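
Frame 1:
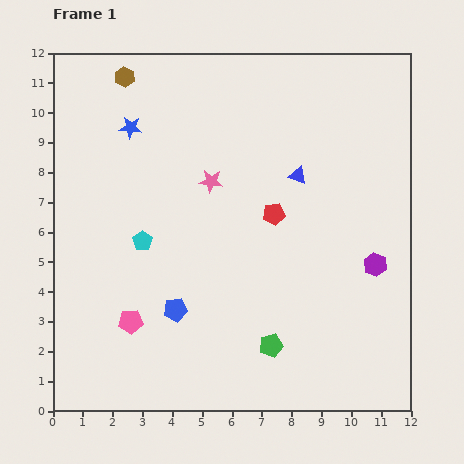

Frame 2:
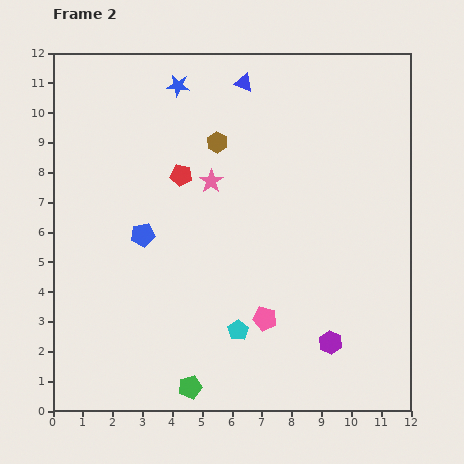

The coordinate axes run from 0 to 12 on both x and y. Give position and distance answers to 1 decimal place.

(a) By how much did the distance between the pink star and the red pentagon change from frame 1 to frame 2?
-1.4

Distance in frame 1: 2.4. Distance in frame 2: 1.0.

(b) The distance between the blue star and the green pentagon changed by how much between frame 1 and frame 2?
+1.4

Distance in frame 1: 8.7. Distance in frame 2: 10.1.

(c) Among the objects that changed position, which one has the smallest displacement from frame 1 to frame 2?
the blue star

(moved 2.1)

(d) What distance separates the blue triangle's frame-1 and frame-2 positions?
3.6

The blue triangle moved from (8.2, 7.9) to (6.4, 11.0), a distance of √(1.8² + 3.1²) ≈ 3.6.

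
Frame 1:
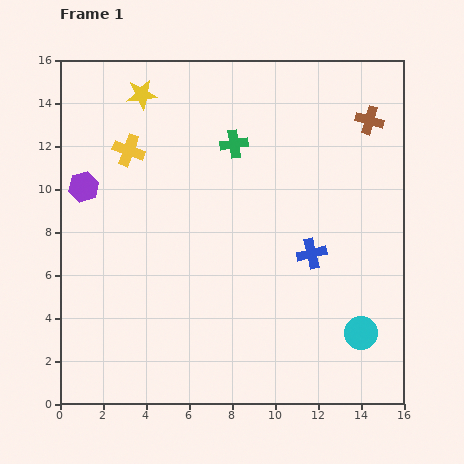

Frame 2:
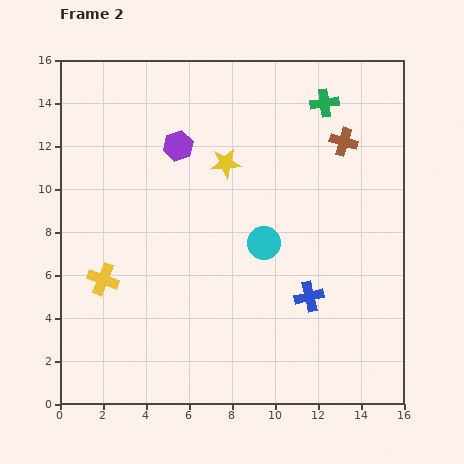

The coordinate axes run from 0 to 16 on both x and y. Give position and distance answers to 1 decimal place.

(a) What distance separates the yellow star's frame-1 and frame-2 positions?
5.0

The yellow star moved from (3.8, 14.4) to (7.7, 11.2), a distance of √(3.9² + 3.2²) ≈ 5.0.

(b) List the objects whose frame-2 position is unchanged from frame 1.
none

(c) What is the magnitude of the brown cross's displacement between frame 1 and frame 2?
1.6

The brown cross moved from (14.4, 13.2) to (13.2, 12.2), a distance of √(1.2² + 1.0²) ≈ 1.6.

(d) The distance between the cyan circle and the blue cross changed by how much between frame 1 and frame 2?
-1.1

Distance in frame 1: 4.4. Distance in frame 2: 3.3.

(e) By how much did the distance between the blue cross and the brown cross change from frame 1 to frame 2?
+0.6

Distance in frame 1: 6.8. Distance in frame 2: 7.4.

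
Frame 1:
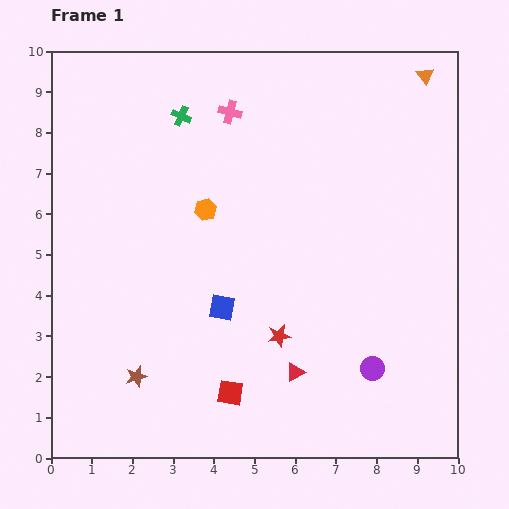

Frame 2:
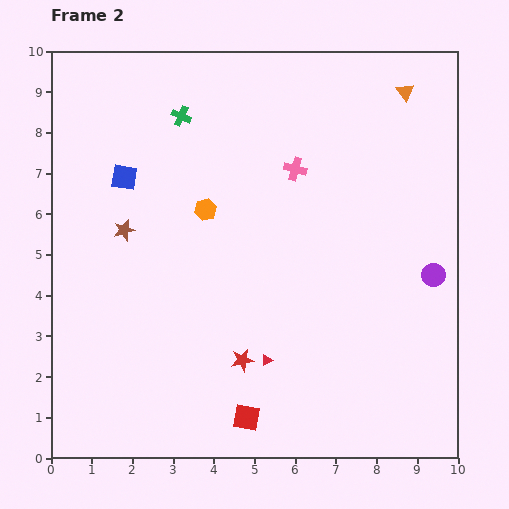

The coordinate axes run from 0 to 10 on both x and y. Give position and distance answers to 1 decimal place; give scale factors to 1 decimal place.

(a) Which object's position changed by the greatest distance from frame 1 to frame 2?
the blue square

(moved 4.0; next 3.6)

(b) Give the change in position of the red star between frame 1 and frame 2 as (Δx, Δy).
(-0.9, -0.6)

The red star was at (5.6, 3.0) in frame 1 and (4.7, 2.4) in frame 2.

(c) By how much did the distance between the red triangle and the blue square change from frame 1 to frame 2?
+3.3

Distance in frame 1: 2.4. Distance in frame 2: 5.7.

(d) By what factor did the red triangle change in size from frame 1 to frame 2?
0.6×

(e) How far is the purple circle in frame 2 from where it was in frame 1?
2.7

The purple circle moved from (7.9, 2.2) to (9.4, 4.5), a distance of √(1.5² + 2.3²) ≈ 2.7.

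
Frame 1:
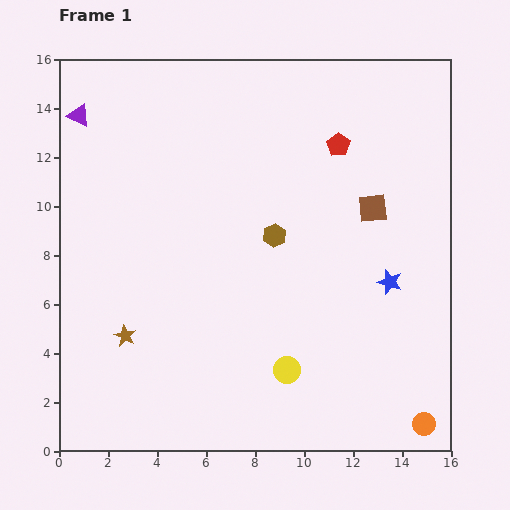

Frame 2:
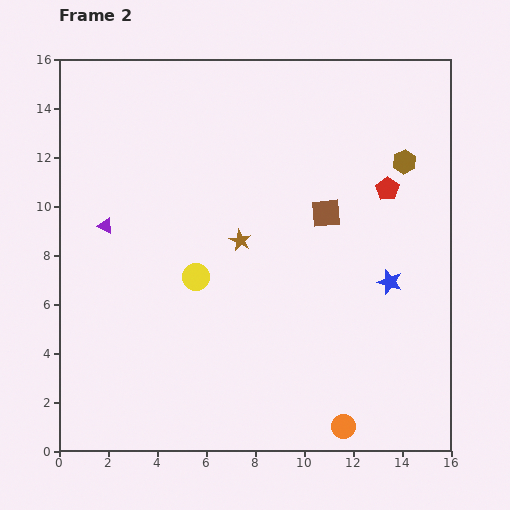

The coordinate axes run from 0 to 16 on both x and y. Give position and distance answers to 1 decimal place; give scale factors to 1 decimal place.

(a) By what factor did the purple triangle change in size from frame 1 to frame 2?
0.7×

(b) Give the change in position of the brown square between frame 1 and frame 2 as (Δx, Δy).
(-1.9, -0.2)

The brown square was at (12.8, 9.9) in frame 1 and (10.9, 9.7) in frame 2.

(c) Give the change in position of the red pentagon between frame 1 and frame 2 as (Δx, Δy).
(2.0, -1.8)

The red pentagon was at (11.4, 12.5) in frame 1 and (13.4, 10.7) in frame 2.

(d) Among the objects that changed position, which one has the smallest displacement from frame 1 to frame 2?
the brown square

(moved 1.9)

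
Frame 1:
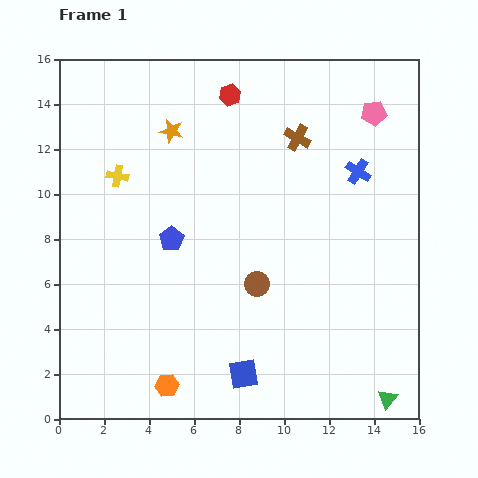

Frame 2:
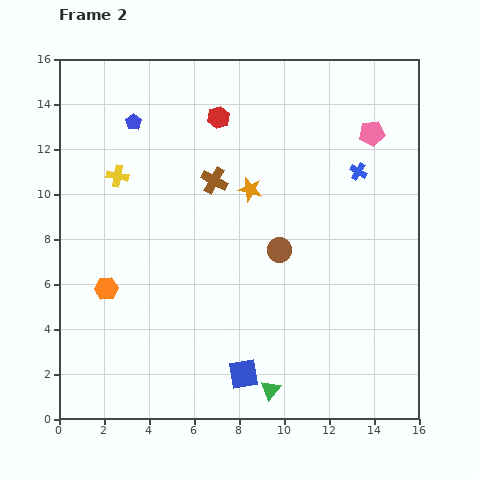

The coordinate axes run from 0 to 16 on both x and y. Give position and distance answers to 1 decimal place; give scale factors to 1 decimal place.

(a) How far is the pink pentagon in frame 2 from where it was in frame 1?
0.9

The pink pentagon moved from (14.0, 13.6) to (13.9, 12.7), a distance of √(0.1² + 0.9²) ≈ 0.9.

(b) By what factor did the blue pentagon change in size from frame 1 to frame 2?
0.7×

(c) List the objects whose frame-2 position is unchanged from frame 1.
the yellow cross, the blue cross, the blue square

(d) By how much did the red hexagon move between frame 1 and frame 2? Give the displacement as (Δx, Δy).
(-0.5, -1.0)

The red hexagon was at (7.6, 14.4) in frame 1 and (7.1, 13.4) in frame 2.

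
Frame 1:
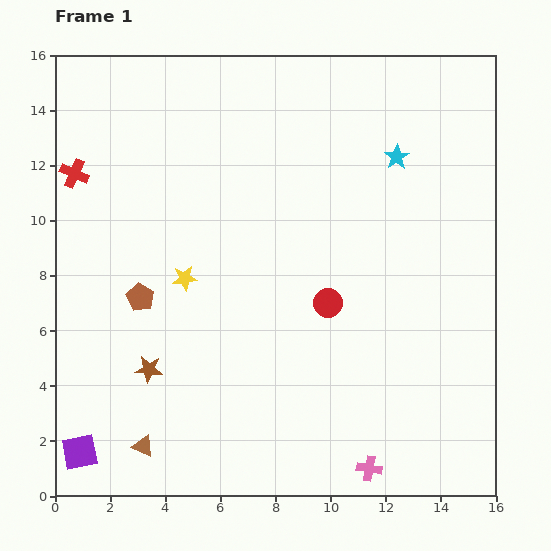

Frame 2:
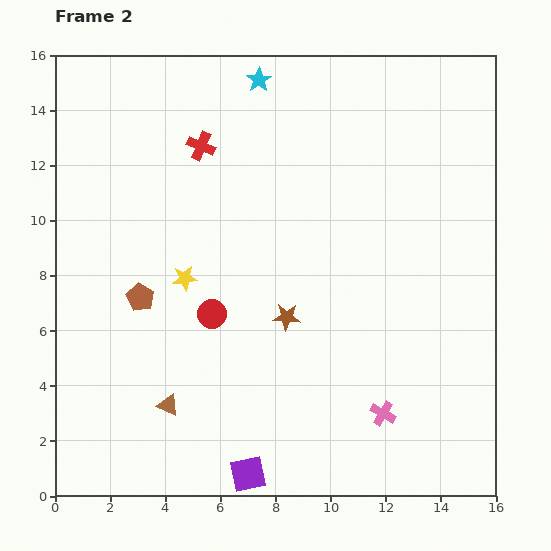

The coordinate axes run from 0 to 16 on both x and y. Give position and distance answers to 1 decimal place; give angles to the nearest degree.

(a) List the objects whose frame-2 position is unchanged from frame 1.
the brown pentagon, the yellow star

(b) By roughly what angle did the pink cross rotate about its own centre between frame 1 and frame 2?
21° clockwise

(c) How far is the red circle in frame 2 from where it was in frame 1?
4.2

The red circle moved from (9.9, 7.0) to (5.7, 6.6), a distance of √(4.2² + 0.4²) ≈ 4.2.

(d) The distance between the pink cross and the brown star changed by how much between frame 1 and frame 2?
-3.9

Distance in frame 1: 8.8. Distance in frame 2: 4.9.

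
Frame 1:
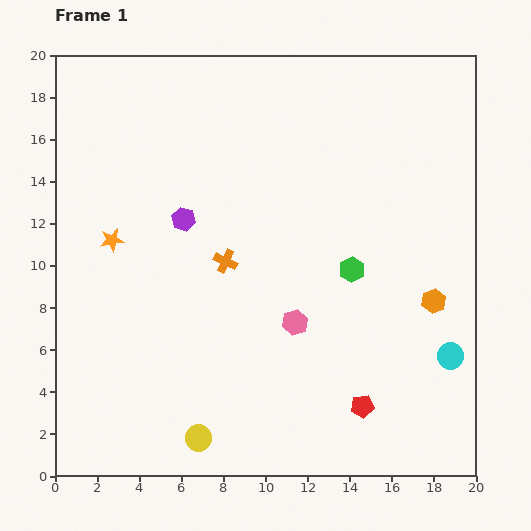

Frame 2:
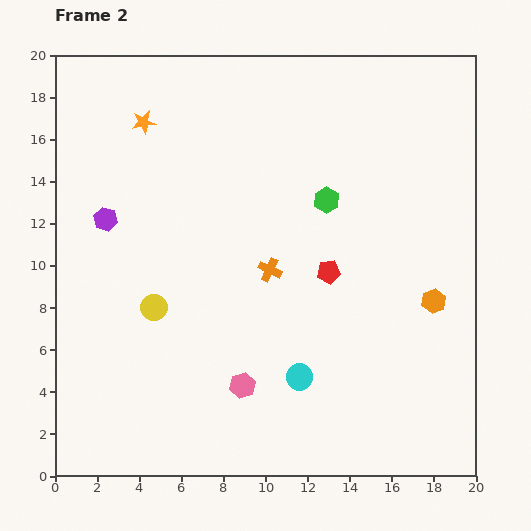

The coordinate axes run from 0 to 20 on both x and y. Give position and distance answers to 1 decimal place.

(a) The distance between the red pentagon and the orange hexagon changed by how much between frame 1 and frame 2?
-0.8

Distance in frame 1: 6.0. Distance in frame 2: 5.2.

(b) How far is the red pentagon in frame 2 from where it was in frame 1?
6.6

The red pentagon moved from (14.6, 3.3) to (13.0, 9.7), a distance of √(1.6² + 6.4²) ≈ 6.6.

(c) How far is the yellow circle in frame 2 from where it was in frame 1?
6.5

The yellow circle moved from (6.8, 1.8) to (4.7, 8.0), a distance of √(2.1² + 6.2²) ≈ 6.5.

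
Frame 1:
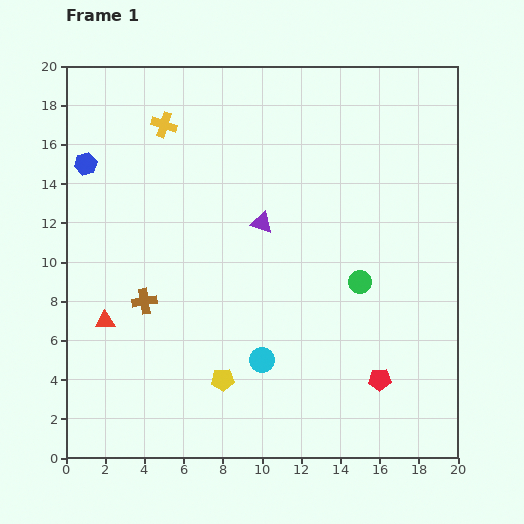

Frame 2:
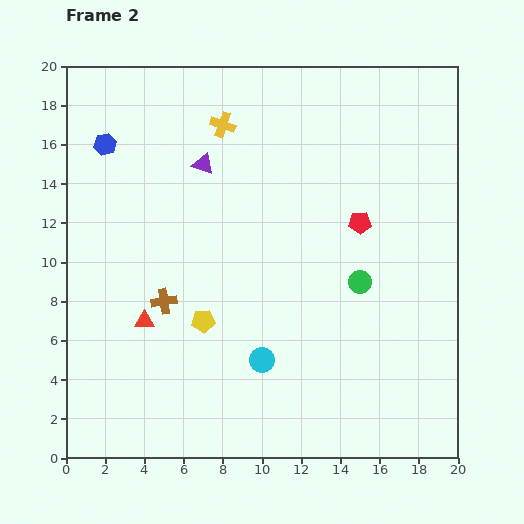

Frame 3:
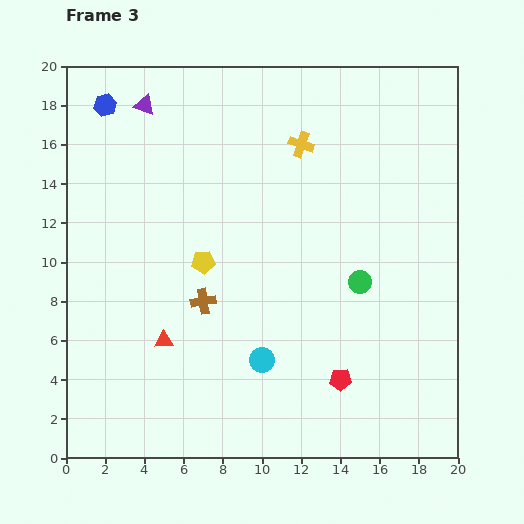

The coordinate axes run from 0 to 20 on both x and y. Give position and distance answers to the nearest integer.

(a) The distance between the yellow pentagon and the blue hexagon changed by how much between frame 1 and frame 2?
-3

Distance in frame 1: 13. Distance in frame 2: 10.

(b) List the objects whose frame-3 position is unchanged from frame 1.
the green circle, the cyan circle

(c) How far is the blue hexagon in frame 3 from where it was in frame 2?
2

The blue hexagon moved from (2, 16) to (2, 18), a distance of √(0² + 2²) ≈ 2.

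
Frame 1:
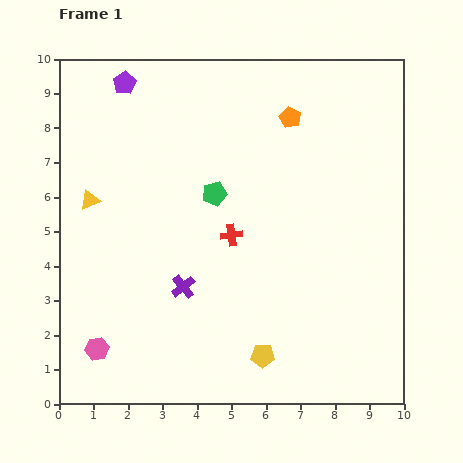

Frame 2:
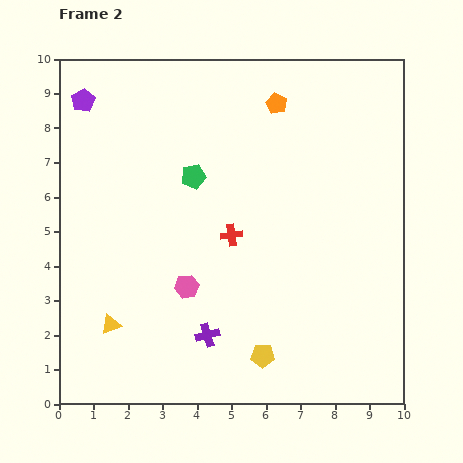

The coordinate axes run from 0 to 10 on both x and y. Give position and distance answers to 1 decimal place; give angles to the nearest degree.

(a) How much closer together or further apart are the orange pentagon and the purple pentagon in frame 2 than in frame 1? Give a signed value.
+0.7

Distance in frame 1: 4.9. Distance in frame 2: 5.6.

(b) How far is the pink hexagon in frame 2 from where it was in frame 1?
3.2

The pink hexagon moved from (1.1, 1.6) to (3.7, 3.4), a distance of √(2.6² + 1.8²) ≈ 3.2.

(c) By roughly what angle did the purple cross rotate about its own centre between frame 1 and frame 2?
23° clockwise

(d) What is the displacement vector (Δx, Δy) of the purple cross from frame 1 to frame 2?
(0.7, -1.4)

The purple cross was at (3.6, 3.4) in frame 1 and (4.3, 2.0) in frame 2.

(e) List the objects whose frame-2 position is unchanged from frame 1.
the yellow pentagon, the red cross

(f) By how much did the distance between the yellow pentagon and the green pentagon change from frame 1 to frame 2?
+0.7

Distance in frame 1: 4.9. Distance in frame 2: 5.6.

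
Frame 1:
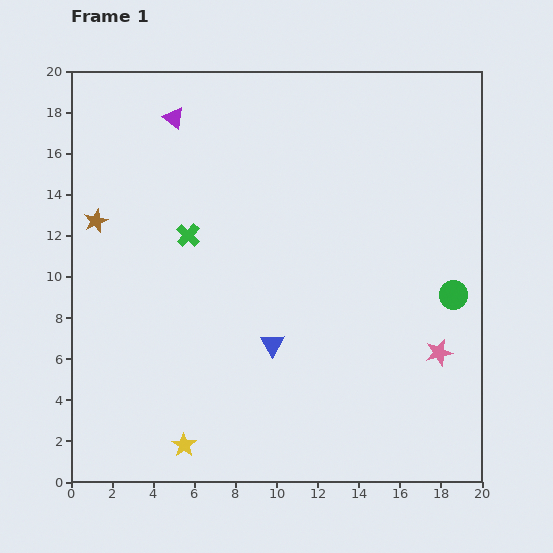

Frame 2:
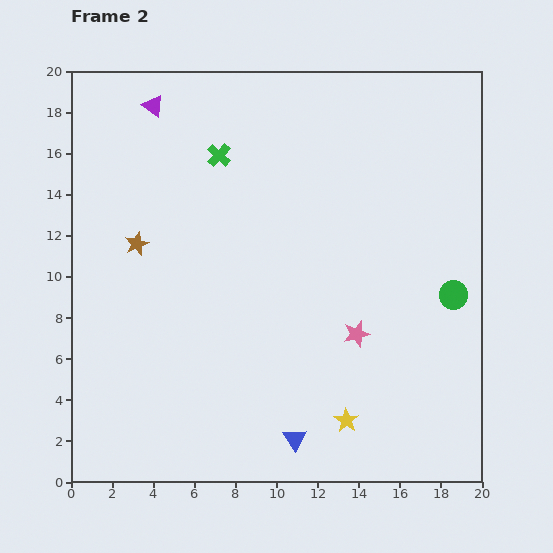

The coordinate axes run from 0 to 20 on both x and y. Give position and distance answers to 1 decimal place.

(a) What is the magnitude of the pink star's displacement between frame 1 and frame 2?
4.1

The pink star moved from (17.9, 6.3) to (13.9, 7.2), a distance of √(4.0² + 0.9²) ≈ 4.1.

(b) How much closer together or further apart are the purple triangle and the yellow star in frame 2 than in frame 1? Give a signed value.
+2.1

Distance in frame 1: 15.9. Distance in frame 2: 18.0.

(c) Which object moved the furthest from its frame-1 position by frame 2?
the yellow star

(moved 8.0; next 4.7)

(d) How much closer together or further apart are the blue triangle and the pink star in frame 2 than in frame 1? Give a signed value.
-2.2

Distance in frame 1: 8.1. Distance in frame 2: 5.9.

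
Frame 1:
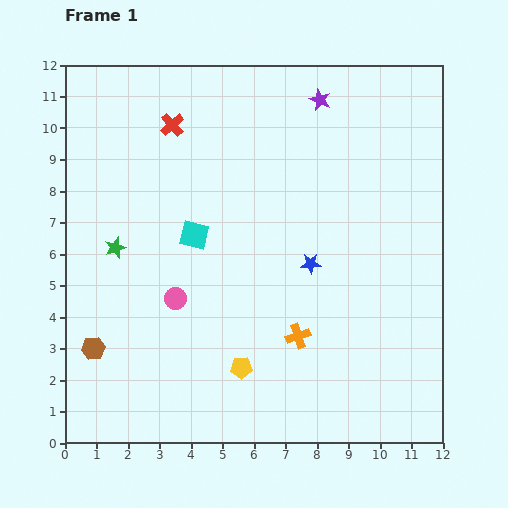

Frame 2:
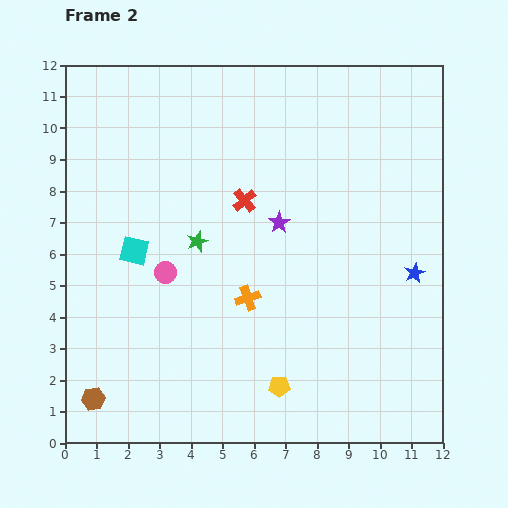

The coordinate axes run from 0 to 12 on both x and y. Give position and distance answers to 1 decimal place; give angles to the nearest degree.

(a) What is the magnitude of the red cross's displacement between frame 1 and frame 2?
3.3

The red cross moved from (3.4, 10.1) to (5.7, 7.7), a distance of √(2.3² + 2.4²) ≈ 3.3.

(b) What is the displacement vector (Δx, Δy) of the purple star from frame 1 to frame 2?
(-1.3, -3.9)

The purple star was at (8.1, 10.9) in frame 1 and (6.8, 7.0) in frame 2.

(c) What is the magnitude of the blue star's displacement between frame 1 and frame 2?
3.3

The blue star moved from (7.8, 5.7) to (11.1, 5.4), a distance of √(3.3² + 0.3²) ≈ 3.3.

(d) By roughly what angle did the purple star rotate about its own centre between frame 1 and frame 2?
16° clockwise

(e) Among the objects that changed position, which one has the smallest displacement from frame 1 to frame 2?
the pink circle

(moved 0.9)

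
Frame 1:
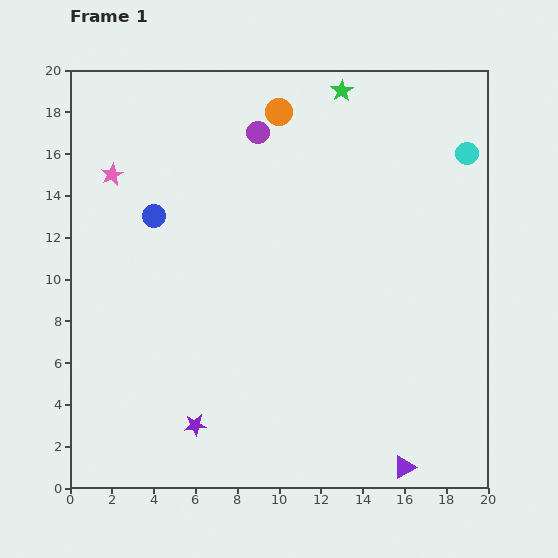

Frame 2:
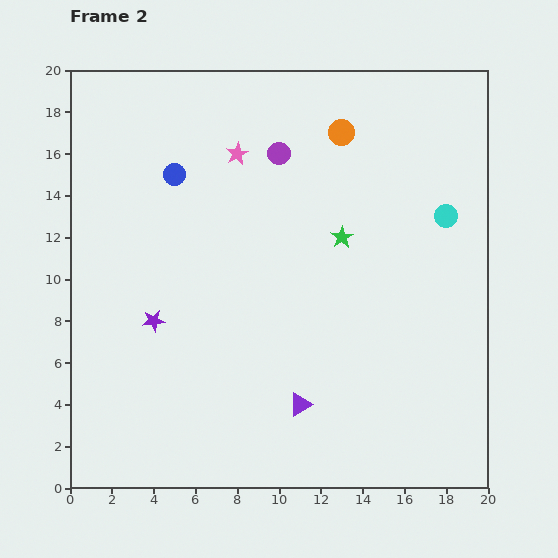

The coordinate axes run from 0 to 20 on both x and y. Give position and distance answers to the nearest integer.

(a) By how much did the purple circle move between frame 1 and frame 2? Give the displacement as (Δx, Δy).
(1, -1)

The purple circle was at (9, 17) in frame 1 and (10, 16) in frame 2.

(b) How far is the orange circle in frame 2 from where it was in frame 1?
3

The orange circle moved from (10, 18) to (13, 17), a distance of √(3² + 1²) ≈ 3.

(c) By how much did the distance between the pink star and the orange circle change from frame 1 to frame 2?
-4

Distance in frame 1: 9. Distance in frame 2: 5.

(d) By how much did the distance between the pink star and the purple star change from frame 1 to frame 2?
-4

Distance in frame 1: 13. Distance in frame 2: 9.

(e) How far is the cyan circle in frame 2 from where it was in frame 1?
3

The cyan circle moved from (19, 16) to (18, 13), a distance of √(1² + 3²) ≈ 3.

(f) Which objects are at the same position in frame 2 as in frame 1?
none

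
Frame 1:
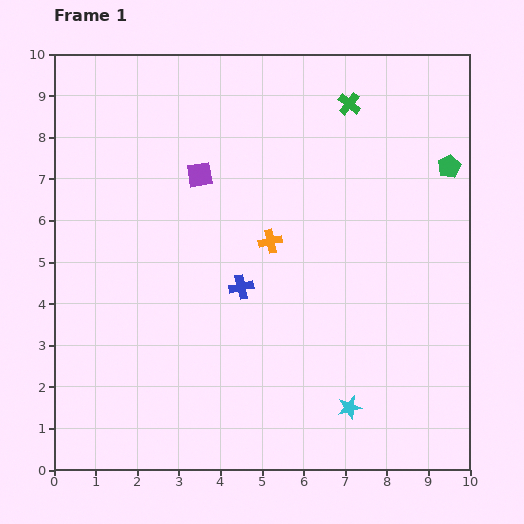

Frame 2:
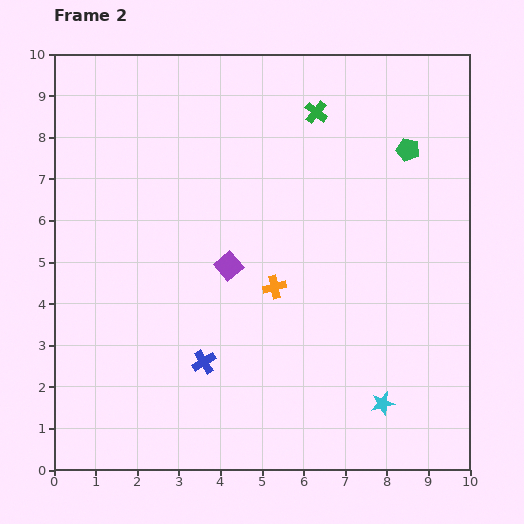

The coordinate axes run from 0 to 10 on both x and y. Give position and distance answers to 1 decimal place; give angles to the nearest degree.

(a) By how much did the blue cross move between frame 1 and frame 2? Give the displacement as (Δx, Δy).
(-0.9, -1.8)

The blue cross was at (4.5, 4.4) in frame 1 and (3.6, 2.6) in frame 2.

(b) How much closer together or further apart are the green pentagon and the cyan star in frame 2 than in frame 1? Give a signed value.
-0.2

Distance in frame 1: 6.3. Distance in frame 2: 6.1.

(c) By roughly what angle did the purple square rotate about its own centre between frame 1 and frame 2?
31° counter-clockwise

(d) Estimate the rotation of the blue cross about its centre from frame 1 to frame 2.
20° counter-clockwise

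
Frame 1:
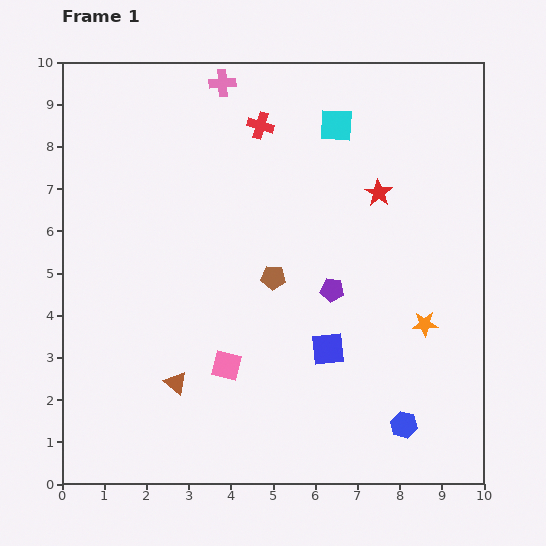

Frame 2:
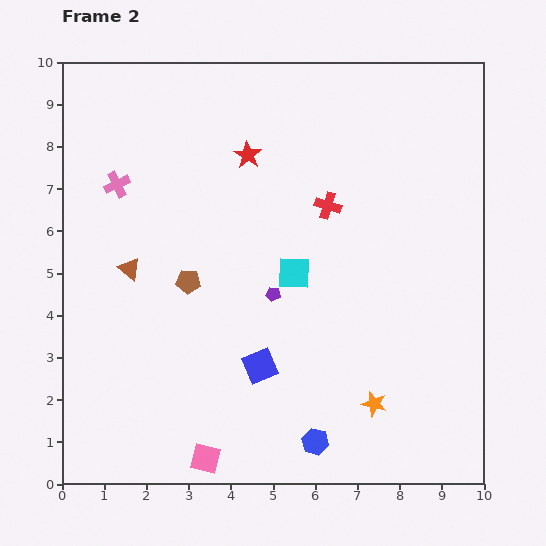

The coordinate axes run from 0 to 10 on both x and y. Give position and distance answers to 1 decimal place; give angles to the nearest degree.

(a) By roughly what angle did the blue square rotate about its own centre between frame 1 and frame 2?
17° counter-clockwise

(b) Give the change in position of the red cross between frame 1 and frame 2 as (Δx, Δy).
(1.6, -1.9)

The red cross was at (4.7, 8.5) in frame 1 and (6.3, 6.6) in frame 2.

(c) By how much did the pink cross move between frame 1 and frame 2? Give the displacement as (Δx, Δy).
(-2.5, -2.4)

The pink cross was at (3.8, 9.5) in frame 1 and (1.3, 7.1) in frame 2.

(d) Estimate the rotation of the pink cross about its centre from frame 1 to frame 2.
22° counter-clockwise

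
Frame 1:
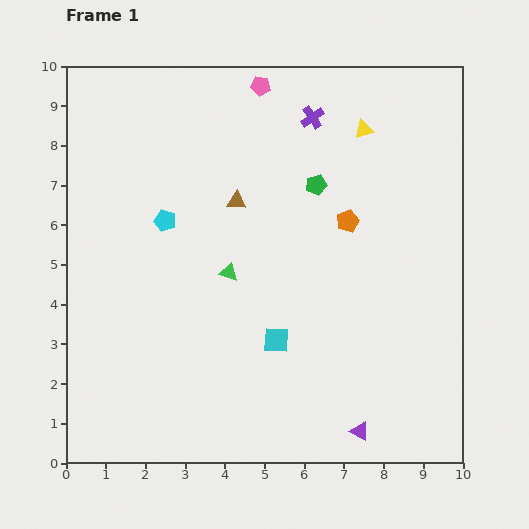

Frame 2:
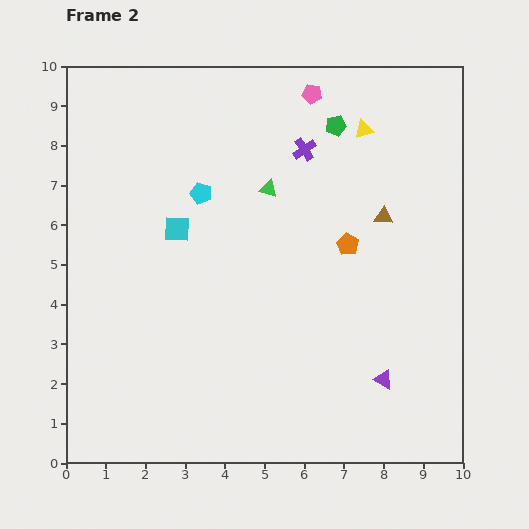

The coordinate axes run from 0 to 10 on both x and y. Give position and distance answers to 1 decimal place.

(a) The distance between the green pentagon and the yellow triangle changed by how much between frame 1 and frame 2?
-1.1

Distance in frame 1: 1.8. Distance in frame 2: 0.7.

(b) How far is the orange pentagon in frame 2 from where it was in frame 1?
0.6

The orange pentagon moved from (7.1, 6.1) to (7.1, 5.5), a distance of √(0.0² + 0.6²) ≈ 0.6.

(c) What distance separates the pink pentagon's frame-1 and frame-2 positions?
1.3

The pink pentagon moved from (4.9, 9.5) to (6.2, 9.3), a distance of √(1.3² + 0.2²) ≈ 1.3.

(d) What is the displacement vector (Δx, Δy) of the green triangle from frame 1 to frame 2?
(1.0, 2.1)

The green triangle was at (4.1, 4.8) in frame 1 and (5.1, 6.9) in frame 2.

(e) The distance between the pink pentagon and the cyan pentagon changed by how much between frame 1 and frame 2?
-0.4

Distance in frame 1: 4.2. Distance in frame 2: 3.8.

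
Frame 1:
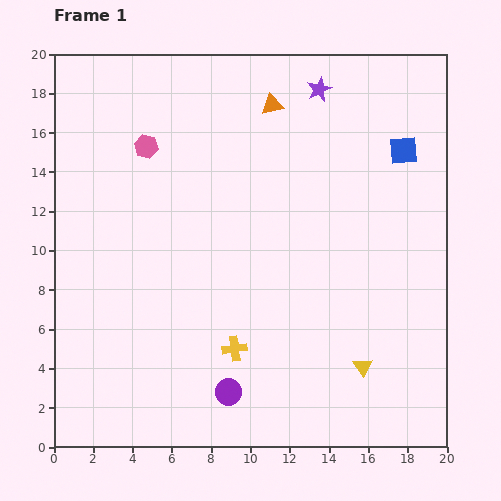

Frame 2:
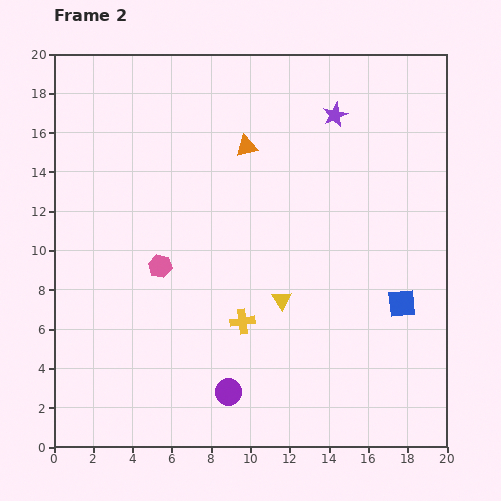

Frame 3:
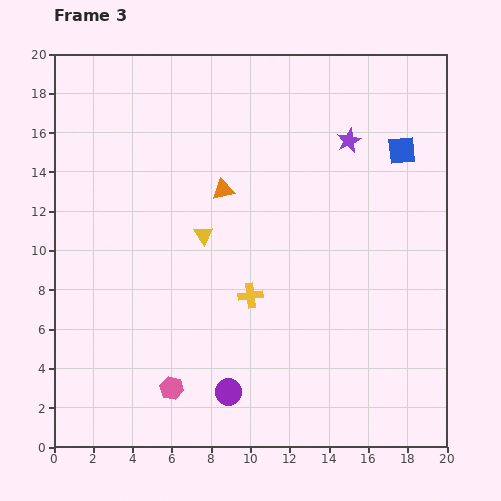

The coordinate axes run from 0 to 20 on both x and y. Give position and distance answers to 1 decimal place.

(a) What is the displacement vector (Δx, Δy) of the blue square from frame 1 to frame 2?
(-0.1, -7.8)

The blue square was at (17.8, 15.1) in frame 1 and (17.7, 7.3) in frame 2.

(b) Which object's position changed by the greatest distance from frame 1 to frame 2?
the blue square

(moved 7.8; next 6.1)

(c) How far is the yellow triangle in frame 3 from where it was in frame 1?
10.5

The yellow triangle moved from (15.7, 4.1) to (7.6, 10.8), a distance of √(8.1² + 6.7²) ≈ 10.5.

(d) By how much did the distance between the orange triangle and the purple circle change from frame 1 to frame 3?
-4.5

Distance in frame 1: 14.8. Distance in frame 3: 10.3.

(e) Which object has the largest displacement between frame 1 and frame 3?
the pink hexagon

(moved 12.4; next 10.5)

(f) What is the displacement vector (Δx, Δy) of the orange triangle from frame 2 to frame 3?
(-1.2, -2.2)

The orange triangle was at (9.8, 15.3) in frame 2 and (8.6, 13.1) in frame 3.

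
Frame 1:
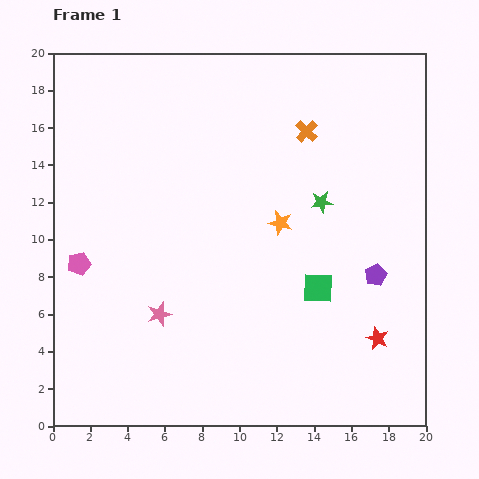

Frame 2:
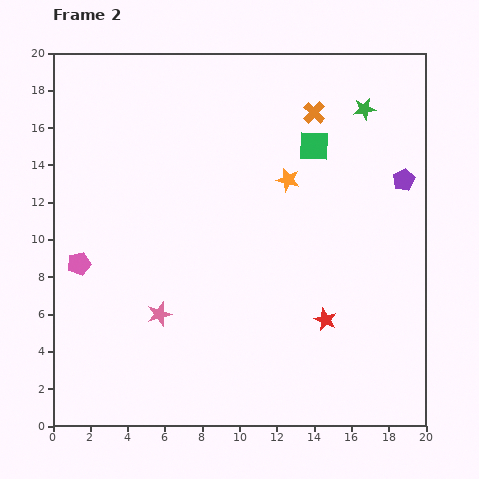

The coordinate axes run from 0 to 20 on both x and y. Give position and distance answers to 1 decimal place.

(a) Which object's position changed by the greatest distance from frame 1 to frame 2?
the green square

(moved 7.6; next 5.5)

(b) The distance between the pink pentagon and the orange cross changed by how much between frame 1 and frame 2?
+0.9

Distance in frame 1: 14.1. Distance in frame 2: 15.0.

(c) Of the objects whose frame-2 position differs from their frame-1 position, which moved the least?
the orange cross

(moved 1.1)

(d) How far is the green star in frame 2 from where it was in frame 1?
5.5

The green star moved from (14.4, 12.0) to (16.7, 17.0), a distance of √(2.3² + 5.0²) ≈ 5.5.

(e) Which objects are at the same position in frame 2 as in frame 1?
the pink pentagon, the pink star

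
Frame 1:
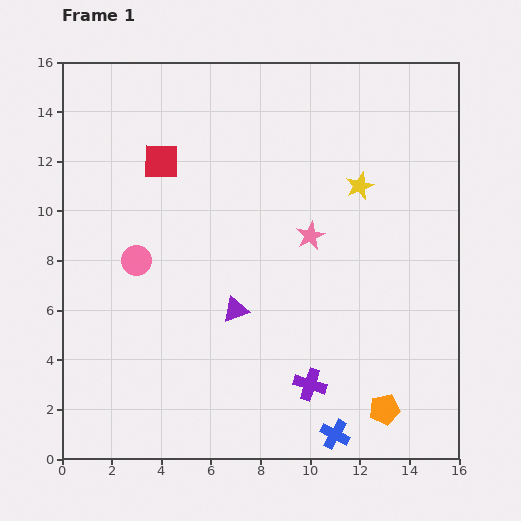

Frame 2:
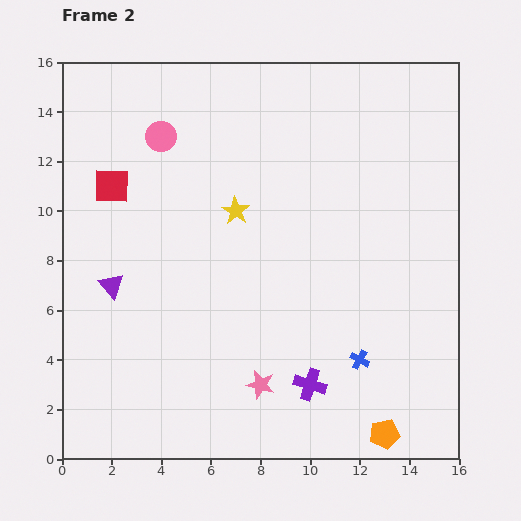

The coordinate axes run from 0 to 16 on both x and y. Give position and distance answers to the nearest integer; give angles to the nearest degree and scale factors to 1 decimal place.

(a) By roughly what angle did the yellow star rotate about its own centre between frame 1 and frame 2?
16° counter-clockwise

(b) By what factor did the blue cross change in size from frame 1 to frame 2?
0.7×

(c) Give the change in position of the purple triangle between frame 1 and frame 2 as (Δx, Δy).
(-5, 1)

The purple triangle was at (7, 6) in frame 1 and (2, 7) in frame 2.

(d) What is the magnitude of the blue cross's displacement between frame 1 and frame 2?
3

The blue cross moved from (11, 1) to (12, 4), a distance of √(1² + 3²) ≈ 3.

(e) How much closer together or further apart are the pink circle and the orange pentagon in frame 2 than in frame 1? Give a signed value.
+3

Distance in frame 1: 12. Distance in frame 2: 15.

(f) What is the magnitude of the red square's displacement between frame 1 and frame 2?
2

The red square moved from (4, 12) to (2, 11), a distance of √(2² + 1²) ≈ 2.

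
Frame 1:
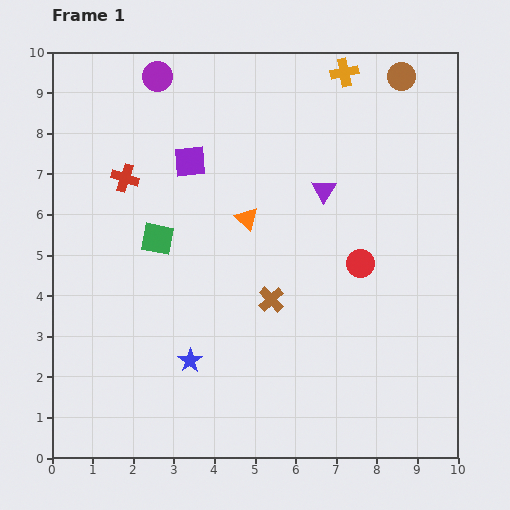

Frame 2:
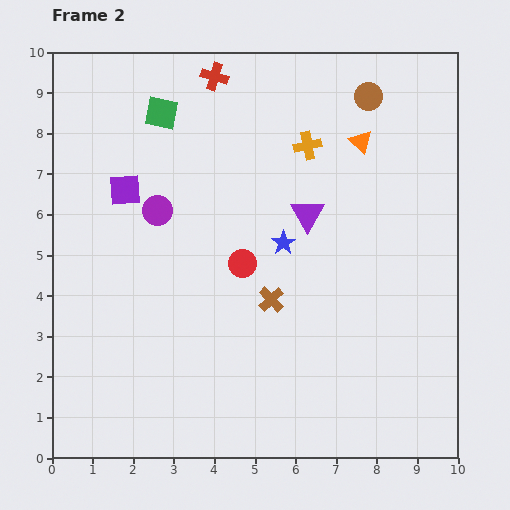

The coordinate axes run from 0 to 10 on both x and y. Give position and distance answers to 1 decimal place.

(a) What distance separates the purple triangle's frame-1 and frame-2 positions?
0.7

The purple triangle moved from (6.7, 6.6) to (6.3, 6.0), a distance of √(0.4² + 0.6²) ≈ 0.7.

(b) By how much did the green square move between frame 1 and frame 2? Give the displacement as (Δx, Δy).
(0.1, 3.1)

The green square was at (2.6, 5.4) in frame 1 and (2.7, 8.5) in frame 2.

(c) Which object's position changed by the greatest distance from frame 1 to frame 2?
the blue star

(moved 3.7; next 3.4)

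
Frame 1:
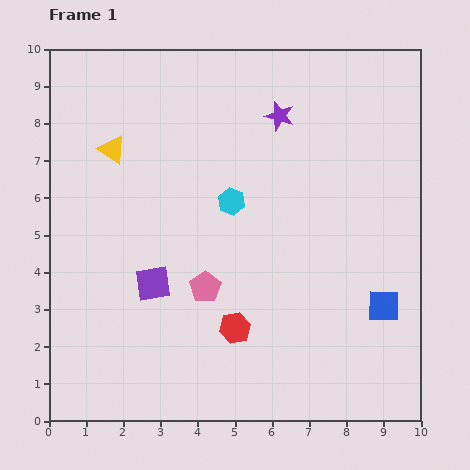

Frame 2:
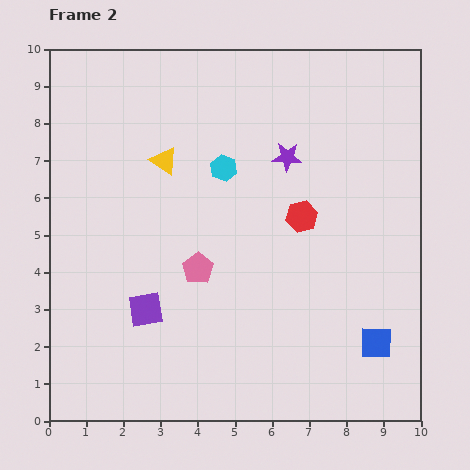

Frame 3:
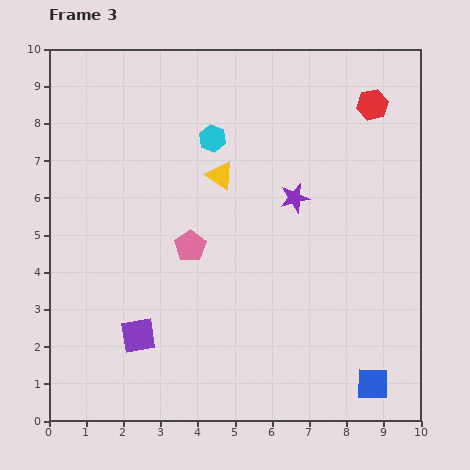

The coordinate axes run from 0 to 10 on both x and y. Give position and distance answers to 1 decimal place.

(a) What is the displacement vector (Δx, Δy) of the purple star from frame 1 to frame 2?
(0.2, -1.1)

The purple star was at (6.2, 8.2) in frame 1 and (6.4, 7.1) in frame 2.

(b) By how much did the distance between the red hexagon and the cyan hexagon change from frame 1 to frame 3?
+1.0

Distance in frame 1: 3.4. Distance in frame 3: 4.4.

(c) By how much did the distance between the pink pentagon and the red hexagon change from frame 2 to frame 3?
+3.1

Distance in frame 2: 3.1. Distance in frame 3: 6.2.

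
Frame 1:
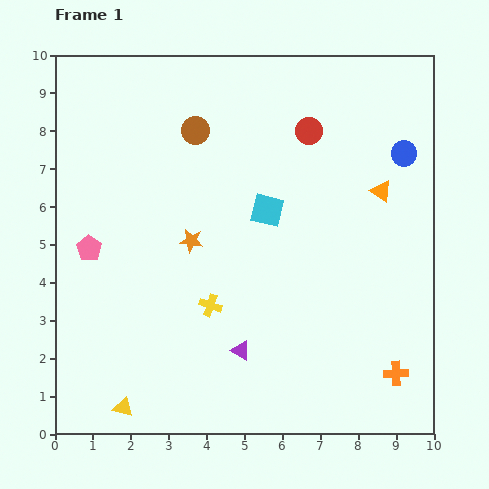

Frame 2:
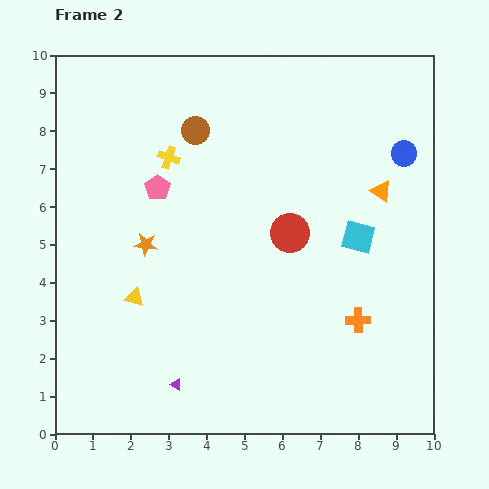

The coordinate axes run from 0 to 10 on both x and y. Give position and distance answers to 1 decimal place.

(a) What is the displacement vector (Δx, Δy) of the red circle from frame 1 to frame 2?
(-0.5, -2.7)

The red circle was at (6.7, 8.0) in frame 1 and (6.2, 5.3) in frame 2.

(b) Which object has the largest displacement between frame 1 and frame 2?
the yellow cross

(moved 4.1; next 2.9)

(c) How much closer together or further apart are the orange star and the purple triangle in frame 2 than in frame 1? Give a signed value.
+0.6

Distance in frame 1: 3.2. Distance in frame 2: 3.8.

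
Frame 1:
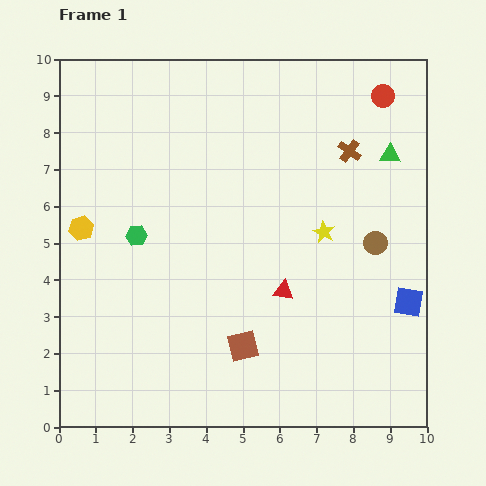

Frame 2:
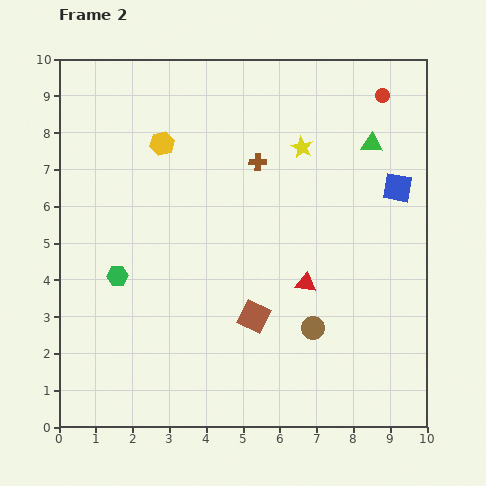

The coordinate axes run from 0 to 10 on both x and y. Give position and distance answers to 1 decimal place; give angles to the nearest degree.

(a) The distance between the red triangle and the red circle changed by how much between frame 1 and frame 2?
-0.4

Distance in frame 1: 5.9. Distance in frame 2: 5.5.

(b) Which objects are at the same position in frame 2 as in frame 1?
the red circle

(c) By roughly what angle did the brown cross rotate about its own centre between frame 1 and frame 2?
35° counter-clockwise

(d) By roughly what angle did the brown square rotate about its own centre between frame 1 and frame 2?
39° clockwise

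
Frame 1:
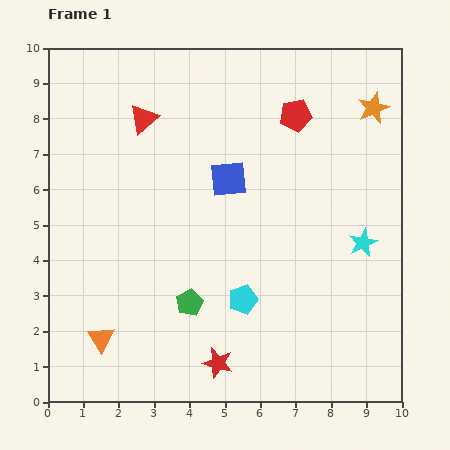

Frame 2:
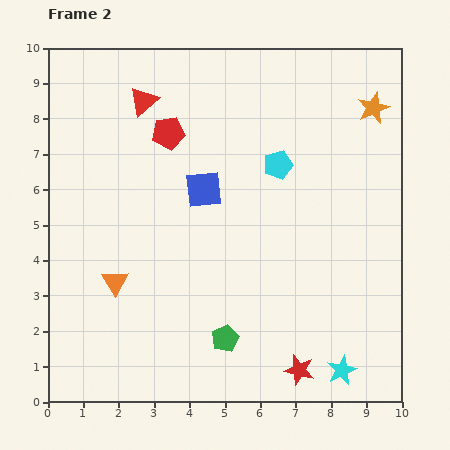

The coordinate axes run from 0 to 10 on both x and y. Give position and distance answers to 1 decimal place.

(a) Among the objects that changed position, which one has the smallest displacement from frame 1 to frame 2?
the red triangle

(moved 0.5)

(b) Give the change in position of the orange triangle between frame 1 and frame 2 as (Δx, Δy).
(0.4, 1.6)

The orange triangle was at (1.5, 1.8) in frame 1 and (1.9, 3.4) in frame 2.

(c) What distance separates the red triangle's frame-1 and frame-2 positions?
0.5

The red triangle moved from (2.7, 8.0) to (2.7, 8.5), a distance of √(0.0² + 0.5²) ≈ 0.5.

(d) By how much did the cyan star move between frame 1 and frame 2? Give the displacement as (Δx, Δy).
(-0.6, -3.6)

The cyan star was at (8.9, 4.5) in frame 1 and (8.3, 0.9) in frame 2.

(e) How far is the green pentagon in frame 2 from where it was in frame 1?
1.4

The green pentagon moved from (4.0, 2.8) to (5.0, 1.8), a distance of √(1.0² + 1.0²) ≈ 1.4.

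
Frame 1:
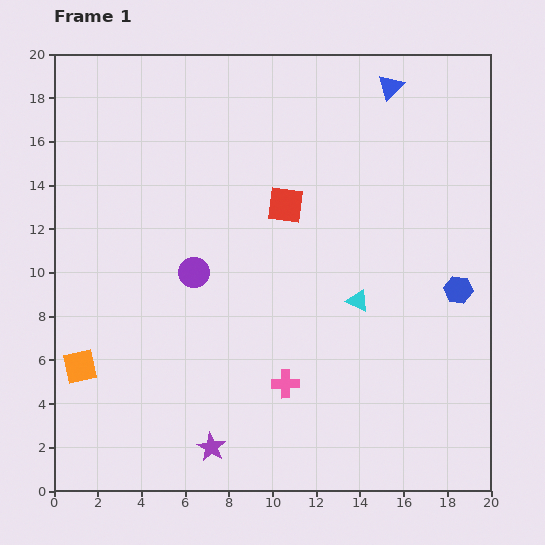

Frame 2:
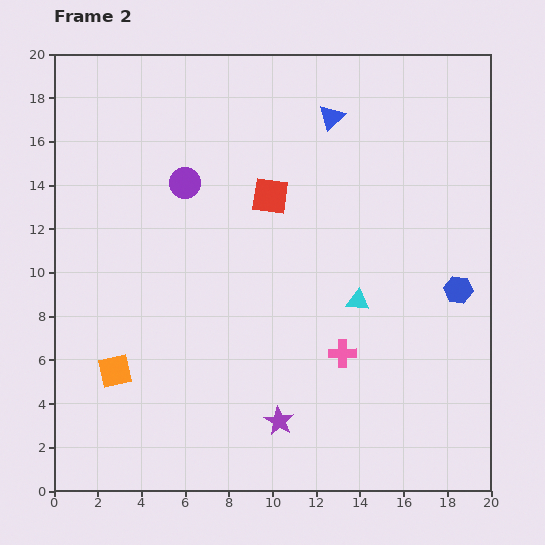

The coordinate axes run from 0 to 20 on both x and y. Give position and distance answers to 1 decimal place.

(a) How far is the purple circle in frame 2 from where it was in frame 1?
4.1

The purple circle moved from (6.4, 10.0) to (6.0, 14.1), a distance of √(0.4² + 4.1²) ≈ 4.1.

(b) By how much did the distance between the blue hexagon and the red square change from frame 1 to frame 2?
+0.8

Distance in frame 1: 8.8. Distance in frame 2: 9.6.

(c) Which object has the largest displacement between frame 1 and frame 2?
the purple circle

(moved 4.1; next 3.3)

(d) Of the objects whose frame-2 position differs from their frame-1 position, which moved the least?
the red square

(moved 0.8)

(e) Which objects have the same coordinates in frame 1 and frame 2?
the blue hexagon, the cyan triangle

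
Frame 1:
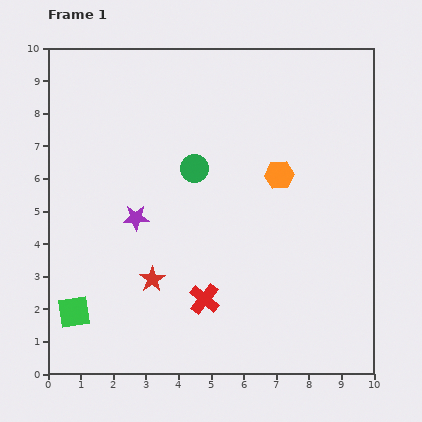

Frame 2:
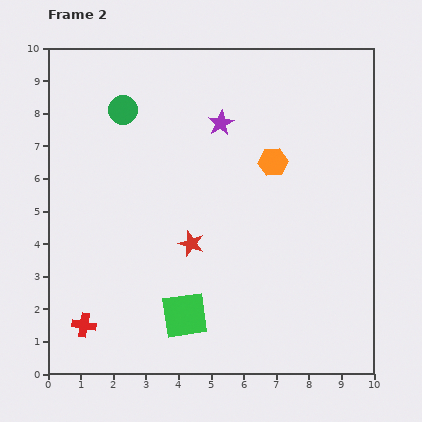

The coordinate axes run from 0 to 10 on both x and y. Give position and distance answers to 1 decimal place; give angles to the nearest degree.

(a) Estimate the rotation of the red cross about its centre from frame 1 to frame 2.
29° counter-clockwise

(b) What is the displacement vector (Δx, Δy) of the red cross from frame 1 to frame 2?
(-3.7, -0.8)

The red cross was at (4.8, 2.3) in frame 1 and (1.1, 1.5) in frame 2.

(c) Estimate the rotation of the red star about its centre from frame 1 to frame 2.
19° counter-clockwise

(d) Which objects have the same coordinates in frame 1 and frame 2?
none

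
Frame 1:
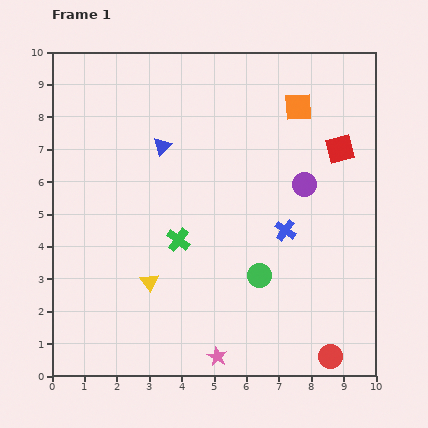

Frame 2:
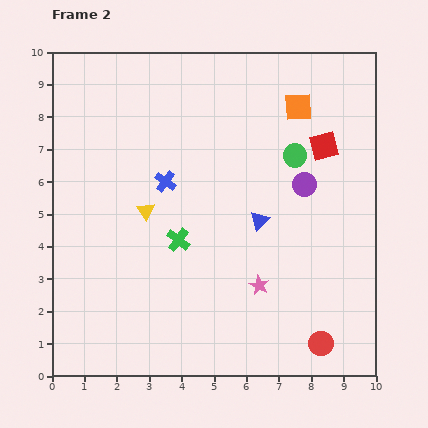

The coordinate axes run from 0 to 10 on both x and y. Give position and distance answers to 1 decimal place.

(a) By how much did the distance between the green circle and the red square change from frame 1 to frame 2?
-3.7

Distance in frame 1: 4.6. Distance in frame 2: 0.9.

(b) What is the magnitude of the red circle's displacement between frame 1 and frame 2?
0.5

The red circle moved from (8.6, 0.6) to (8.3, 1.0), a distance of √(0.3² + 0.4²) ≈ 0.5.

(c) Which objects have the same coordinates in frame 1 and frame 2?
the green cross, the orange square, the purple circle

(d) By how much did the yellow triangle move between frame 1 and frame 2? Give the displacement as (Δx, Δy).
(-0.1, 2.2)

The yellow triangle was at (3.0, 2.9) in frame 1 and (2.9, 5.1) in frame 2.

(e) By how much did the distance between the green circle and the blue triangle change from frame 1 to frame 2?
-2.7

Distance in frame 1: 5.0. Distance in frame 2: 2.3.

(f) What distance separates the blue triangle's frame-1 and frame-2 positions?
3.8

The blue triangle moved from (3.4, 7.1) to (6.4, 4.8), a distance of √(3.0² + 2.3²) ≈ 3.8.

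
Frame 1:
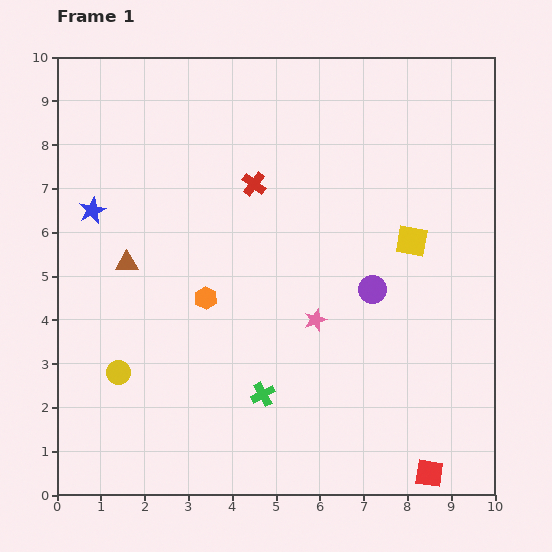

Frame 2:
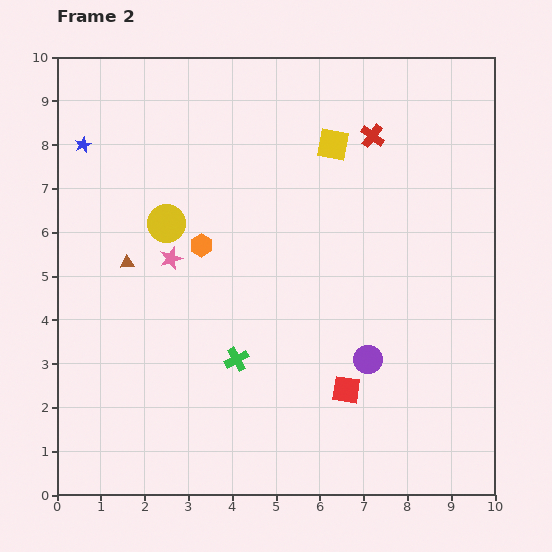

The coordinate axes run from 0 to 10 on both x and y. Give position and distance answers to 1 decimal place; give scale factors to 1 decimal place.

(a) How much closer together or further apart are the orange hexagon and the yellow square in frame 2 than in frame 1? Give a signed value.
-1.1

Distance in frame 1: 4.9. Distance in frame 2: 3.8.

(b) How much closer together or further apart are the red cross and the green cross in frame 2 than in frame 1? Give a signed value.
+1.2

Distance in frame 1: 4.8. Distance in frame 2: 6.0.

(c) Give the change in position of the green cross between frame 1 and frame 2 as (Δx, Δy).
(-0.6, 0.8)

The green cross was at (4.7, 2.3) in frame 1 and (4.1, 3.1) in frame 2.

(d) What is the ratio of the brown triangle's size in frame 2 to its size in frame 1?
0.6×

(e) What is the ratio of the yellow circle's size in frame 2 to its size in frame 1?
1.5×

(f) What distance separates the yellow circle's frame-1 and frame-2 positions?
3.6

The yellow circle moved from (1.4, 2.8) to (2.5, 6.2), a distance of √(1.1² + 3.4²) ≈ 3.6.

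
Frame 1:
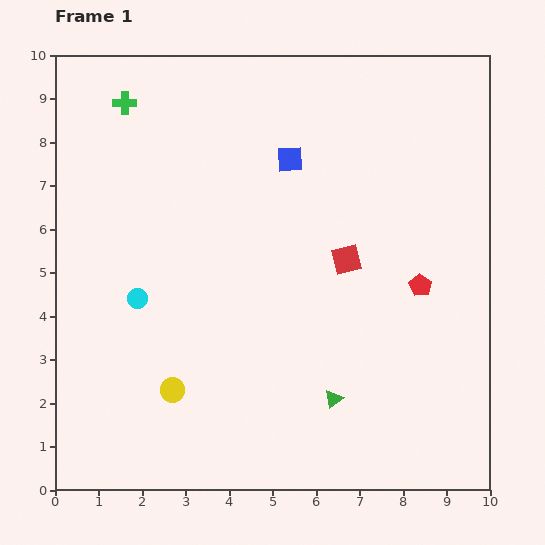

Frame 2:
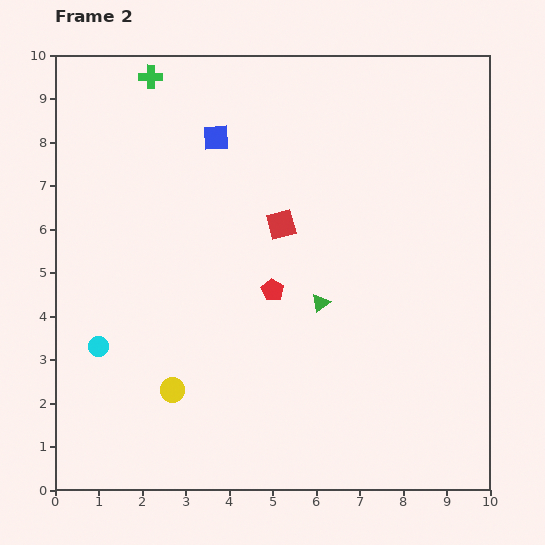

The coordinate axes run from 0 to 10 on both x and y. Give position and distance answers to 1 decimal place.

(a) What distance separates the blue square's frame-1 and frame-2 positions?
1.8

The blue square moved from (5.4, 7.6) to (3.7, 8.1), a distance of √(1.7² + 0.5²) ≈ 1.8.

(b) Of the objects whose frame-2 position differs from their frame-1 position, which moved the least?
the green cross

(moved 0.8)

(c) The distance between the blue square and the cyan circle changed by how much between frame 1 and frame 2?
+0.8

Distance in frame 1: 4.7. Distance in frame 2: 5.5.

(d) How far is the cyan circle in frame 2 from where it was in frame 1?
1.4

The cyan circle moved from (1.9, 4.4) to (1.0, 3.3), a distance of √(0.9² + 1.1²) ≈ 1.4.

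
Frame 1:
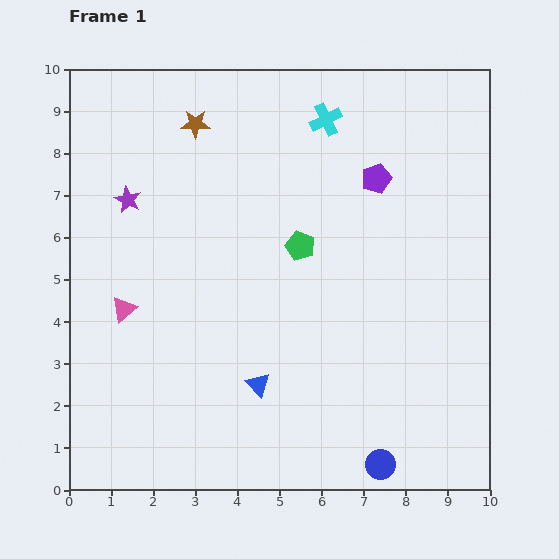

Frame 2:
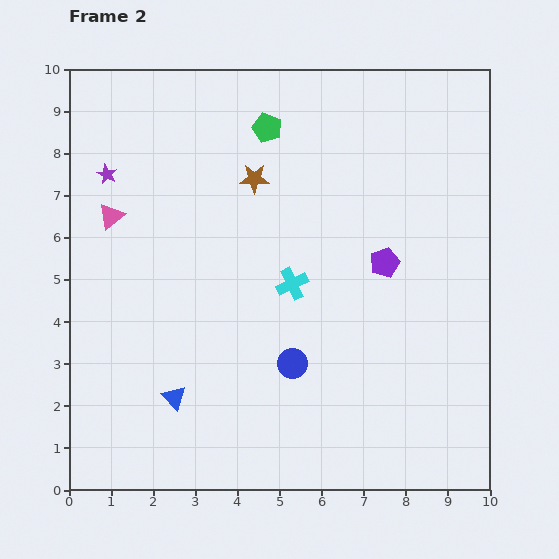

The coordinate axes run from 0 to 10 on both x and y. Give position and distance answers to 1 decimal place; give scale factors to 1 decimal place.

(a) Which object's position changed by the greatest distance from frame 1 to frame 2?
the cyan cross

(moved 4.0; next 3.2)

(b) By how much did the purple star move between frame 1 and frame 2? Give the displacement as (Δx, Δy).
(-0.5, 0.6)

The purple star was at (1.4, 6.9) in frame 1 and (0.9, 7.5) in frame 2.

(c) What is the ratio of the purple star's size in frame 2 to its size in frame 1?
0.7×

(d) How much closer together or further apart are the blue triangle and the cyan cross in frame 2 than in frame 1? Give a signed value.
-2.6

Distance in frame 1: 6.5. Distance in frame 2: 3.9.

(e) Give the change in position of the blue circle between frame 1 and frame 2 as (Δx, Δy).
(-2.1, 2.4)

The blue circle was at (7.4, 0.6) in frame 1 and (5.3, 3.0) in frame 2.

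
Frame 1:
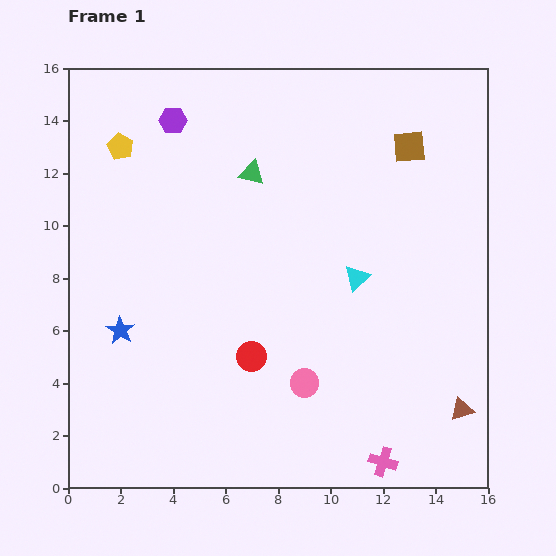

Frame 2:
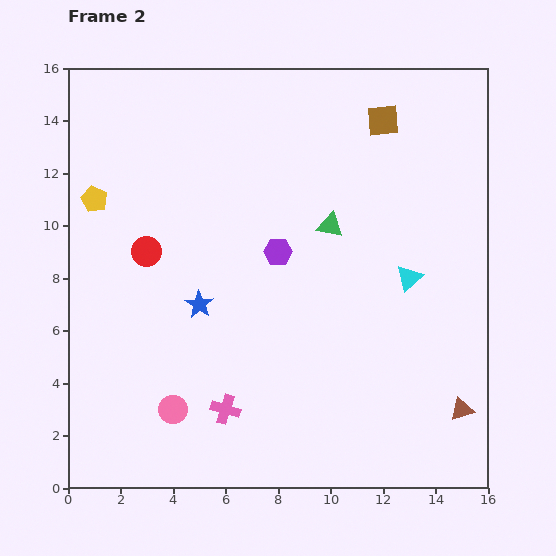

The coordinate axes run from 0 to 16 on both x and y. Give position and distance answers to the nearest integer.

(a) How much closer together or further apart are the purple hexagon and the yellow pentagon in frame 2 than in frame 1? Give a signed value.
+5

Distance in frame 1: 2. Distance in frame 2: 7.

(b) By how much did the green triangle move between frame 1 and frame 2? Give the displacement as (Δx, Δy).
(3, -2)

The green triangle was at (7, 12) in frame 1 and (10, 10) in frame 2.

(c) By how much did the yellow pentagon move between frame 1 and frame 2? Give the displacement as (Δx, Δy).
(-1, -2)

The yellow pentagon was at (2, 13) in frame 1 and (1, 11) in frame 2.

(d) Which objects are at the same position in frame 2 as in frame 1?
the brown triangle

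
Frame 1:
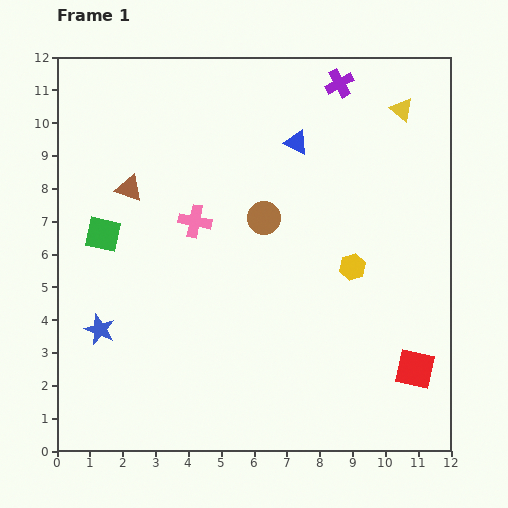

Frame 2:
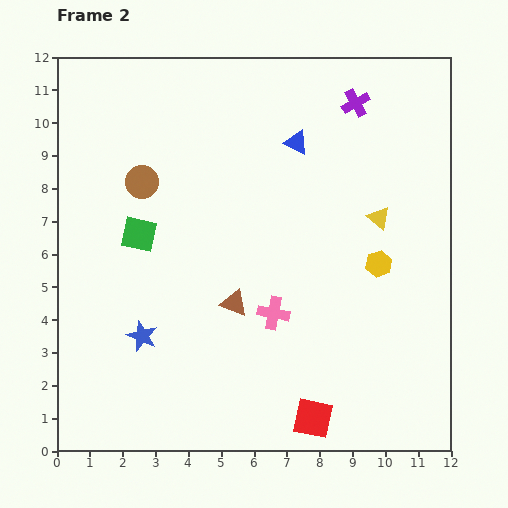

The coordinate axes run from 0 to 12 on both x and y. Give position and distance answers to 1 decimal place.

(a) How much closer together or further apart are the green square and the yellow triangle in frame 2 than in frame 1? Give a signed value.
-2.6

Distance in frame 1: 9.9. Distance in frame 2: 7.3.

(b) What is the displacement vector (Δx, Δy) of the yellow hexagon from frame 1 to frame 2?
(0.8, 0.1)

The yellow hexagon was at (9.0, 5.6) in frame 1 and (9.8, 5.7) in frame 2.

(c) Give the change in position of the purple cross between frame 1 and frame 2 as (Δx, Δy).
(0.5, -0.6)

The purple cross was at (8.6, 11.2) in frame 1 and (9.1, 10.6) in frame 2.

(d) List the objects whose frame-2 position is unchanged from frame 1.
the blue triangle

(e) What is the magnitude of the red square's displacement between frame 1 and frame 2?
3.4

The red square moved from (10.9, 2.5) to (7.8, 1.0), a distance of √(3.1² + 1.5²) ≈ 3.4.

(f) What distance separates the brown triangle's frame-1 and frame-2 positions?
4.7

The brown triangle moved from (2.2, 8.0) to (5.4, 4.5), a distance of √(3.2² + 3.5²) ≈ 4.7.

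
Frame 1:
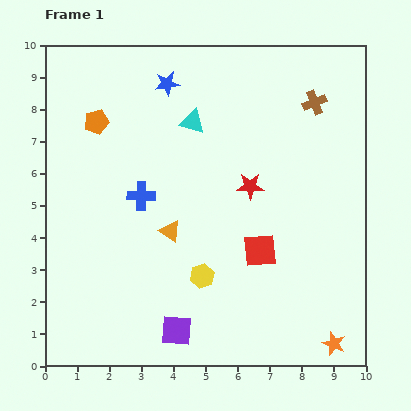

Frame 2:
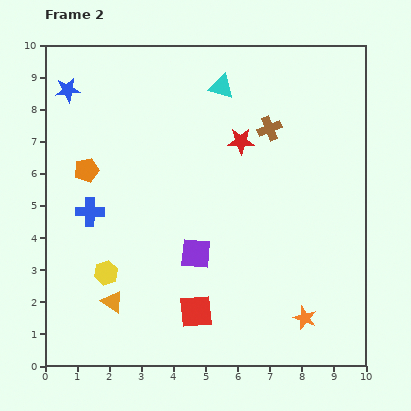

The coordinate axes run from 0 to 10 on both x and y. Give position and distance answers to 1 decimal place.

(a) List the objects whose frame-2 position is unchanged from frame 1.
none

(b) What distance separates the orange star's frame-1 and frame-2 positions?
1.2

The orange star moved from (9.0, 0.7) to (8.1, 1.5), a distance of √(0.9² + 0.8²) ≈ 1.2.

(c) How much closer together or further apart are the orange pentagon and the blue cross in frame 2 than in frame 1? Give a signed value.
-1.4

Distance in frame 1: 2.7. Distance in frame 2: 1.3.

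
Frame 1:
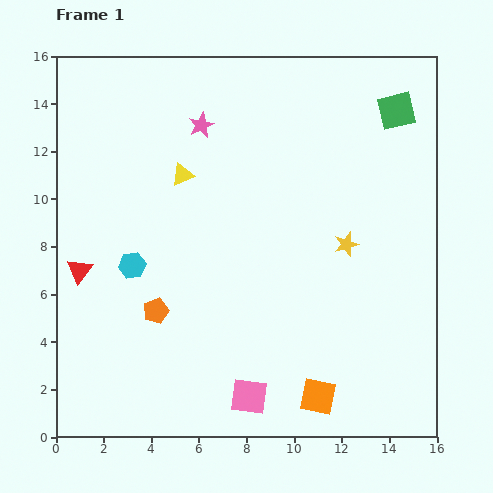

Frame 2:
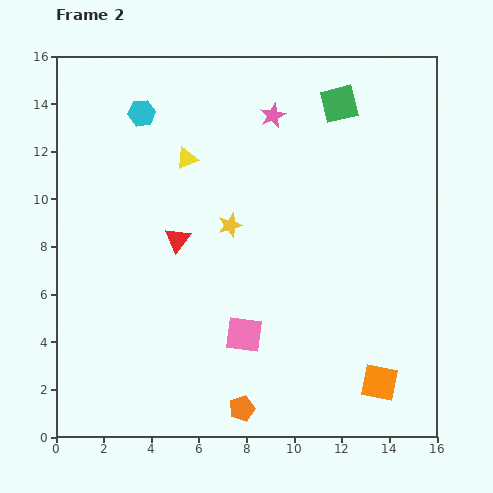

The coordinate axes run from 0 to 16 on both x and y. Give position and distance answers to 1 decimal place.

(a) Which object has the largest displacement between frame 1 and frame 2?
the cyan hexagon

(moved 6.4; next 5.5)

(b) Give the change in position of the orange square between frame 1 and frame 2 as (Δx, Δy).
(2.6, 0.6)

The orange square was at (11.0, 1.7) in frame 1 and (13.6, 2.3) in frame 2.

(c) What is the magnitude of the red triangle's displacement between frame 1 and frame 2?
4.3

The red triangle moved from (1.0, 7.0) to (5.1, 8.3), a distance of √(4.1² + 1.3²) ≈ 4.3.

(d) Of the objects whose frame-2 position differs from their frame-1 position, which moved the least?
the yellow triangle

(moved 0.7)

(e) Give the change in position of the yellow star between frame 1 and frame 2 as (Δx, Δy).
(-4.9, 0.8)

The yellow star was at (12.2, 8.1) in frame 1 and (7.3, 8.9) in frame 2.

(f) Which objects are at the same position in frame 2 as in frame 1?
none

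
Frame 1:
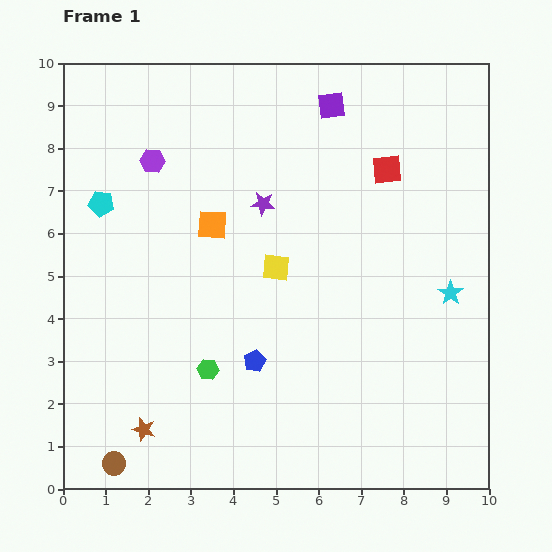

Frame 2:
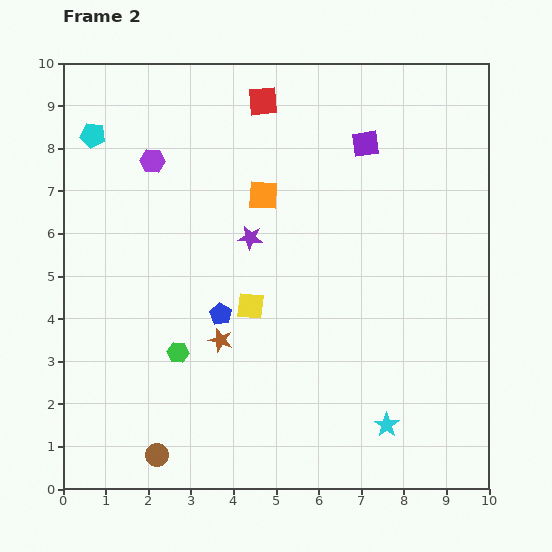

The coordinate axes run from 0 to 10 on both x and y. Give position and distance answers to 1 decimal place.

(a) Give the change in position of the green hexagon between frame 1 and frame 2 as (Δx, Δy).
(-0.7, 0.4)

The green hexagon was at (3.4, 2.8) in frame 1 and (2.7, 3.2) in frame 2.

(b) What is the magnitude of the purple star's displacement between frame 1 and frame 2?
0.9

The purple star moved from (4.7, 6.7) to (4.4, 5.9), a distance of √(0.3² + 0.8²) ≈ 0.9.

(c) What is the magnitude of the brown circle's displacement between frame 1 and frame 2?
1.0

The brown circle moved from (1.2, 0.6) to (2.2, 0.8), a distance of √(1.0² + 0.2²) ≈ 1.0.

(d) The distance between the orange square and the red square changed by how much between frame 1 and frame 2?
-2.1

Distance in frame 1: 4.3. Distance in frame 2: 2.2.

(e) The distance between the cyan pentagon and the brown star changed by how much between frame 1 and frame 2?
+0.3

Distance in frame 1: 5.4. Distance in frame 2: 5.7.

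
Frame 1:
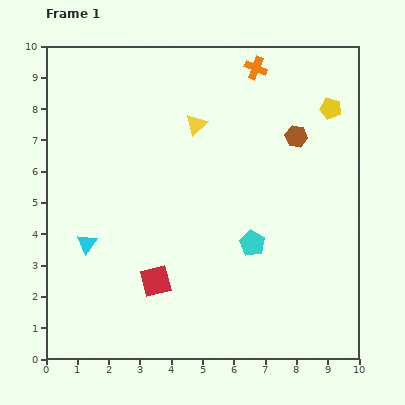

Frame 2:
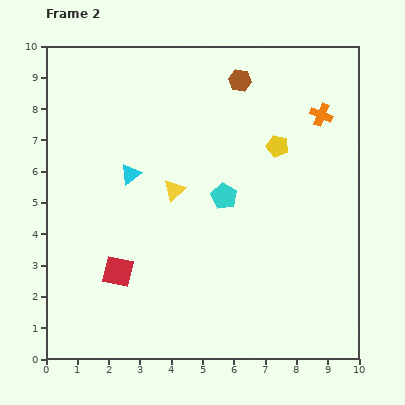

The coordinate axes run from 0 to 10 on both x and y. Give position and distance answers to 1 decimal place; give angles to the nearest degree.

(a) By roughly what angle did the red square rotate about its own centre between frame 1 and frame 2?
26° clockwise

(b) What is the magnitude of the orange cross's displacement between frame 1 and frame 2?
2.6

The orange cross moved from (6.7, 9.3) to (8.8, 7.8), a distance of √(2.1² + 1.5²) ≈ 2.6.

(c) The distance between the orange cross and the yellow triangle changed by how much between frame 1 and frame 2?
+2.7

Distance in frame 1: 2.6. Distance in frame 2: 5.3.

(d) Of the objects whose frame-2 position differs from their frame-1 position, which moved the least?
the red square

(moved 1.2)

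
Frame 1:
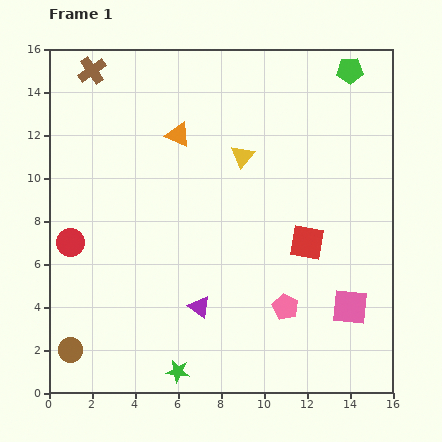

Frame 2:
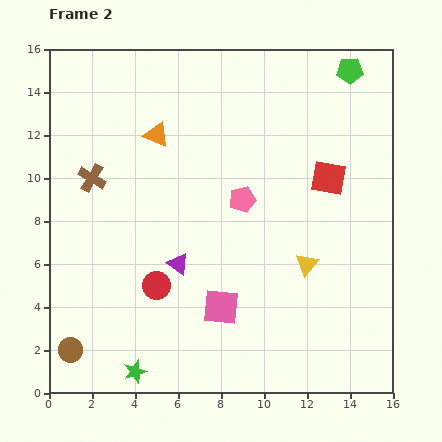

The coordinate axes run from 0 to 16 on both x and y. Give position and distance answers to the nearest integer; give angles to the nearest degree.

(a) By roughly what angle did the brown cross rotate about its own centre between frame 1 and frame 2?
24° counter-clockwise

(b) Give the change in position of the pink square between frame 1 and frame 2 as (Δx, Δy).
(-6, 0)

The pink square was at (14, 4) in frame 1 and (8, 4) in frame 2.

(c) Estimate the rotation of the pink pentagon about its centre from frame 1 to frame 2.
31° clockwise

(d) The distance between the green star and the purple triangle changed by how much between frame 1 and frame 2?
+2

Distance in frame 1: 3. Distance in frame 2: 5.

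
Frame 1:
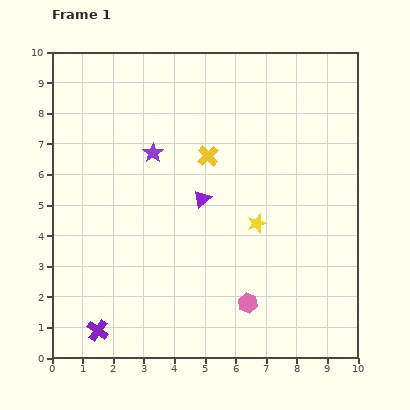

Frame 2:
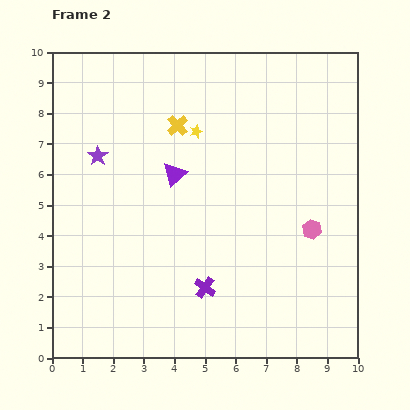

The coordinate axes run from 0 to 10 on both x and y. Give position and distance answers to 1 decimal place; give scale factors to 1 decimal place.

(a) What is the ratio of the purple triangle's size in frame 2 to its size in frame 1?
1.4×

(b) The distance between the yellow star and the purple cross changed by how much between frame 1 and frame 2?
-1.2

Distance in frame 1: 6.3. Distance in frame 2: 5.1.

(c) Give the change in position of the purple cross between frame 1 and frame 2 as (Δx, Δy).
(3.5, 1.4)

The purple cross was at (1.5, 0.9) in frame 1 and (5.0, 2.3) in frame 2.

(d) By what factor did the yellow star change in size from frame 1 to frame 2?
0.6×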